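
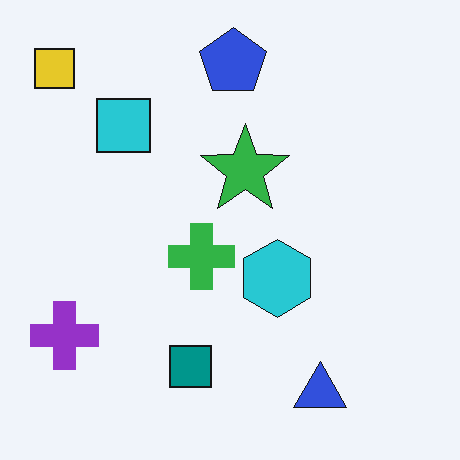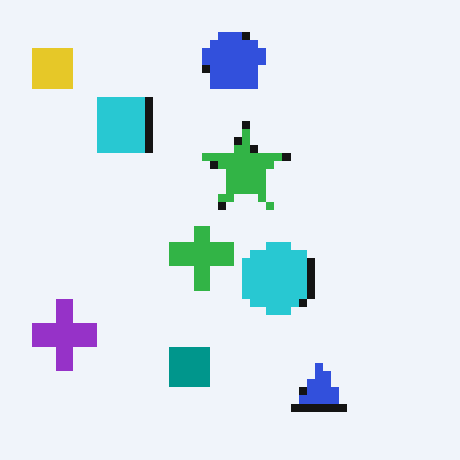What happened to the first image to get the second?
It was moderately pixelated.

Shapes are reduced to large square blocks; fine edges and outlines are lost — a downscale-then-upscale (mosaic) effect.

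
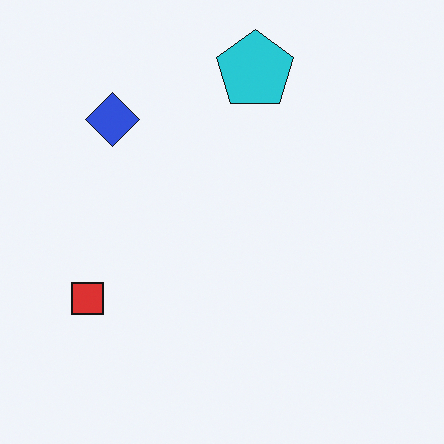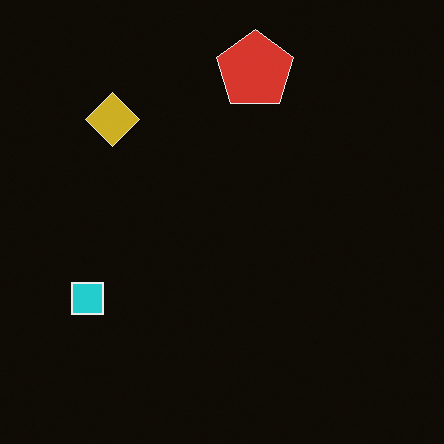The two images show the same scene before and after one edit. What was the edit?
The transformation is: color-inverted (negative).

The light background has become dark and every shape's color is its complement — a photographic negative.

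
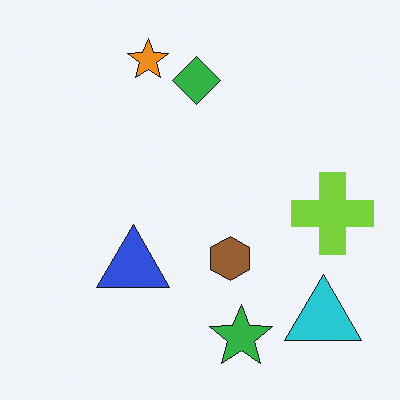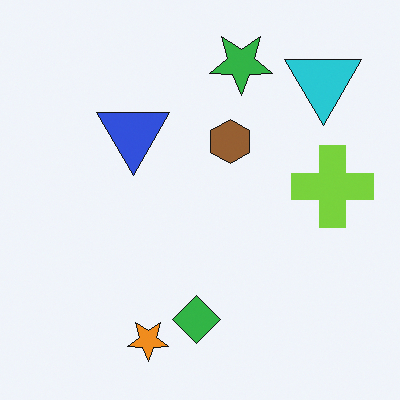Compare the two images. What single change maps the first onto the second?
This is the original image flipped vertically (top ↔ bottom).

The orange star is in the top of the first image and the bottom of the second — shapes on opposite sides of the horizontal midline have swapped in a mirror flip.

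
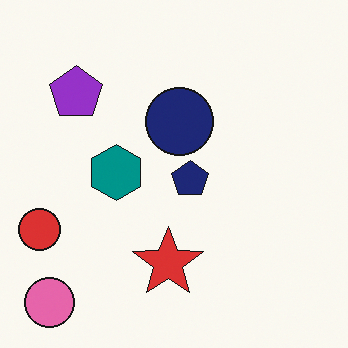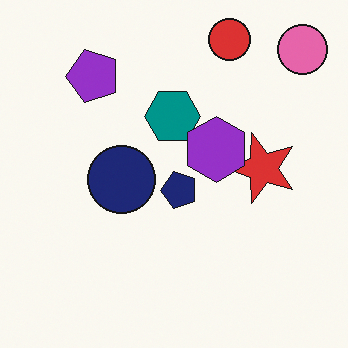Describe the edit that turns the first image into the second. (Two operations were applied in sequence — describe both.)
The second image is the first transposed (reflected across the top-left ↔ bottom-right diagonal), then overlaid with an additional purple hexagon.

Shapes have swapped their row and column positions — what was in the top-right is now in the bottom-left — a diagonal reflection. A purple hexagon appears in the second image that is absent from the first.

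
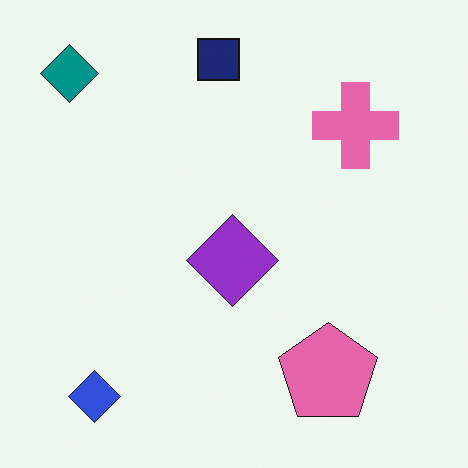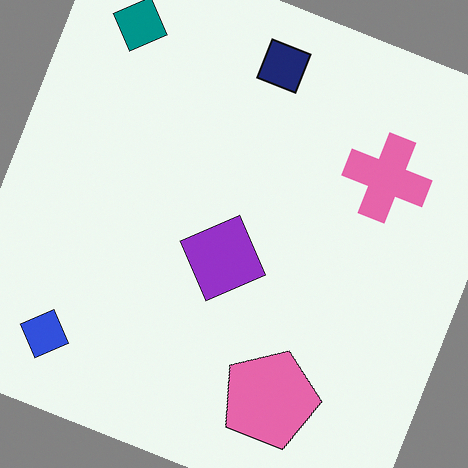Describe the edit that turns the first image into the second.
This is the original image rotated clockwise by a moderate amount.

Every shape is tilted by the same angle and the image corners show triangular fill wedges — a whole-image rotation by a non-right angle.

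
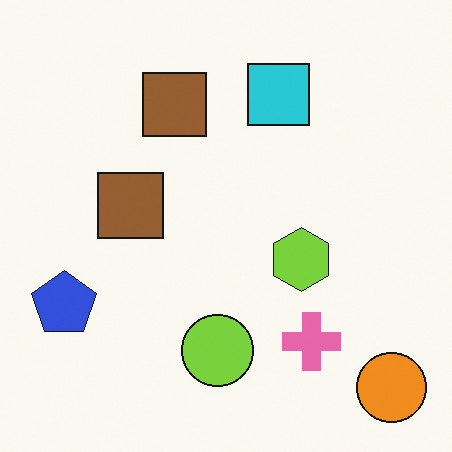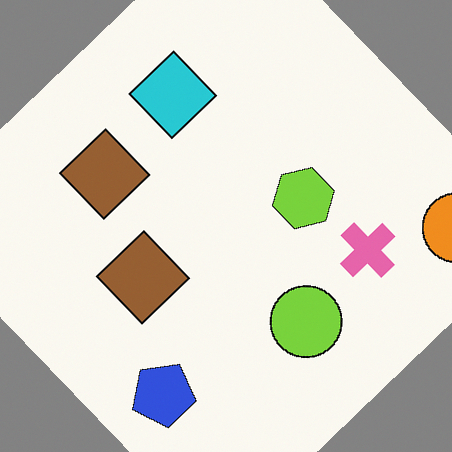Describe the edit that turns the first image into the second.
The transformation is: rotated counter-clockwise by a large amount — several tens of degrees.

Every shape is tilted by the same angle and the image corners show triangular fill wedges — a whole-image rotation by a non-right angle.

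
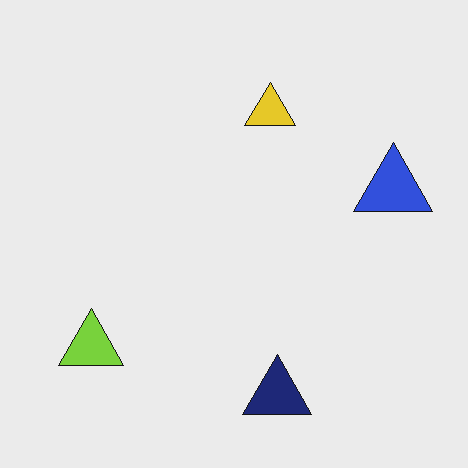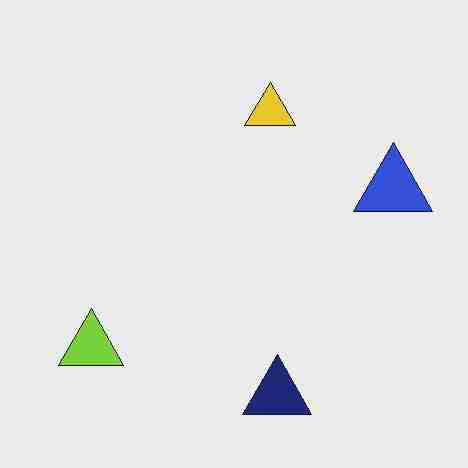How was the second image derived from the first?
Degraded with heavy JPEG compression.

Blocky 8×8 compression artifacts appear around shape edges and the flat background shows ringing — characteristic JPEG degradation.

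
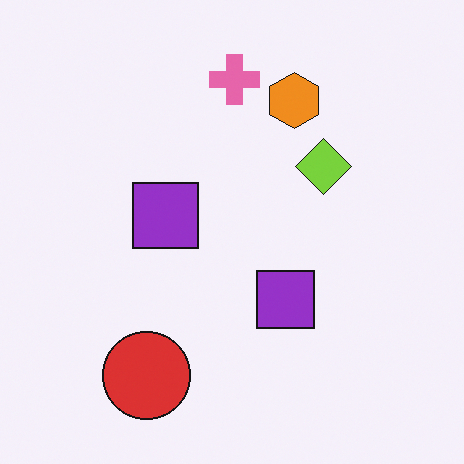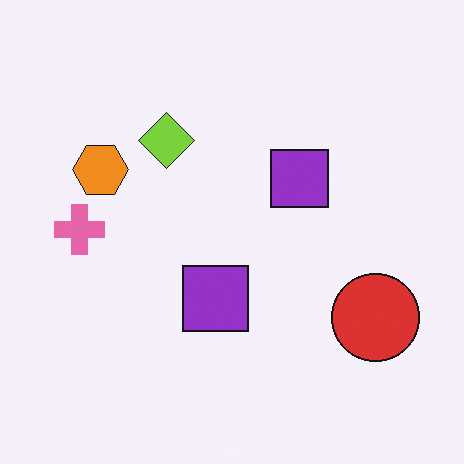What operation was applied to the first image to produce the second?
The image was rotated 90° counter-clockwise.

The red circle sits in the bottom-left of the first image and the bottom-right of the second — consistent with a whole-image 90° counter-clockwise rotation.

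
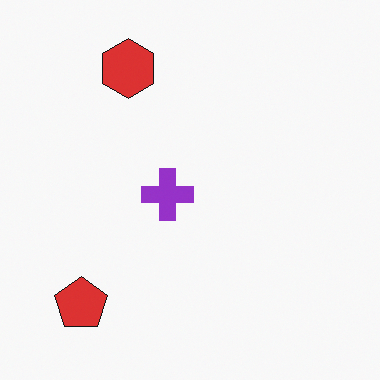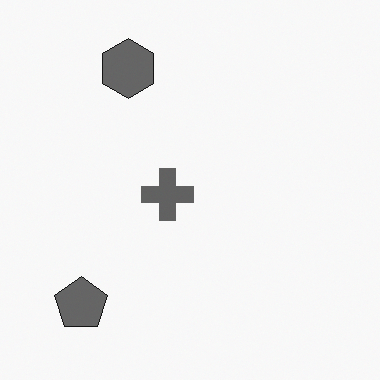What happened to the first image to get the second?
This is the original image converted to grayscale.

All color is removed — every shape is now a shade of grey.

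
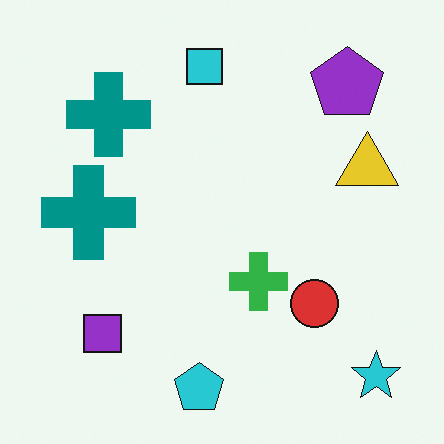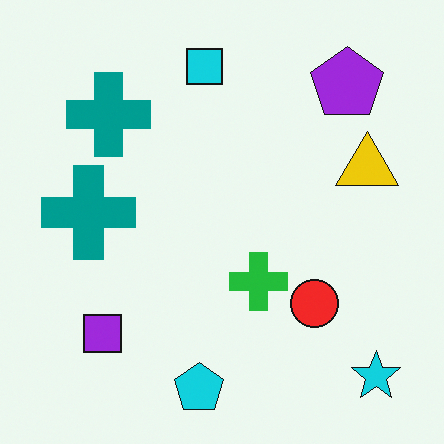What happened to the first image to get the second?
The image was slightly oversaturated.

All colors are more vivid — a global saturation change.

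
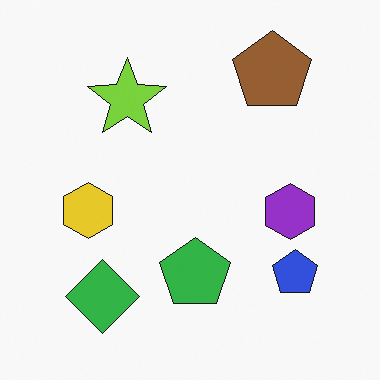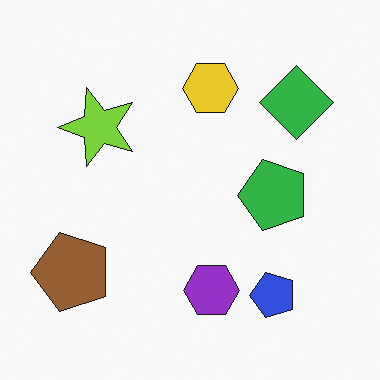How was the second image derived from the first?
The image was transposed (reflected across the top-left ↔ bottom-right diagonal).

Shapes have swapped their row and column positions — what was in the top-right is now in the bottom-left — a diagonal reflection.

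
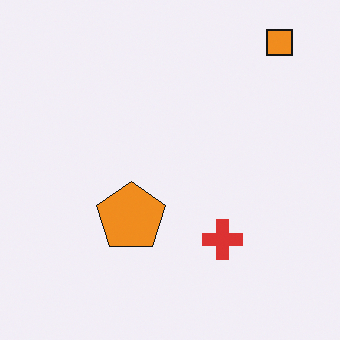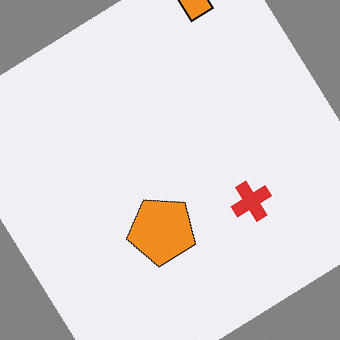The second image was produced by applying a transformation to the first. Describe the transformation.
This is the original image rotated counter-clockwise by a large amount — several tens of degrees.

Every shape is tilted by the same angle and the image corners show triangular fill wedges — a whole-image rotation by a non-right angle.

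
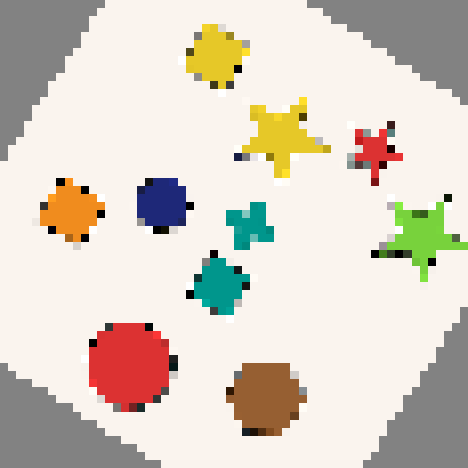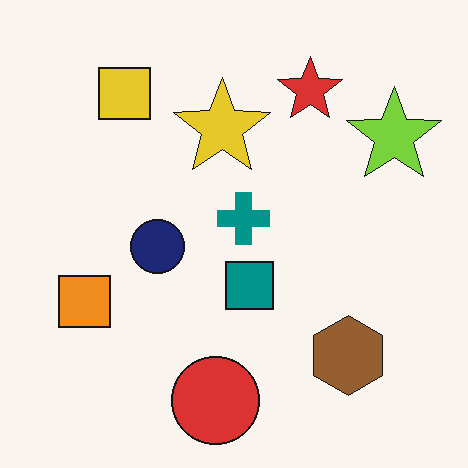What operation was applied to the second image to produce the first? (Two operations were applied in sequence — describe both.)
The first image is the second rotated clockwise by a large amount — several tens of degrees, then pixelated into visible square blocks.

Every shape is tilted by the same angle and the image corners show triangular fill wedges — a whole-image rotation by a non-right angle. Shapes are reduced to large square blocks; fine edges and outlines are lost — a downscale-then-upscale (mosaic) effect.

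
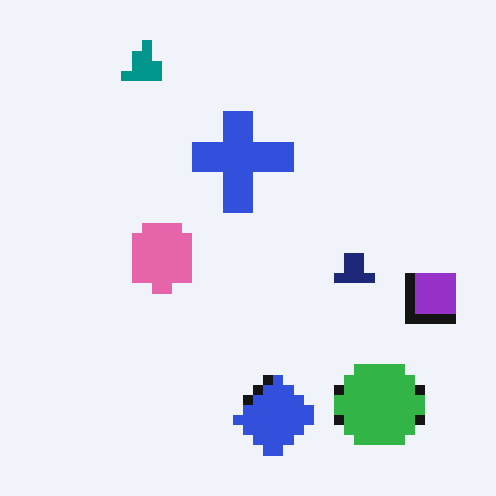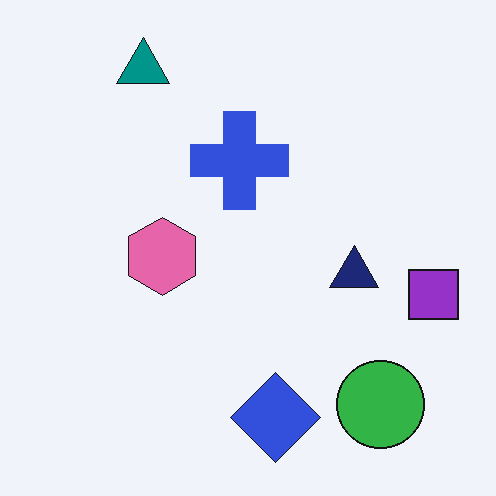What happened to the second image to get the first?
Coarsely pixelated.

Shapes are reduced to large square blocks; fine edges and outlines are lost — a downscale-then-upscale (mosaic) effect.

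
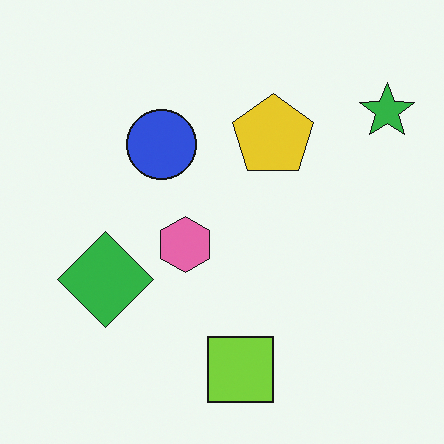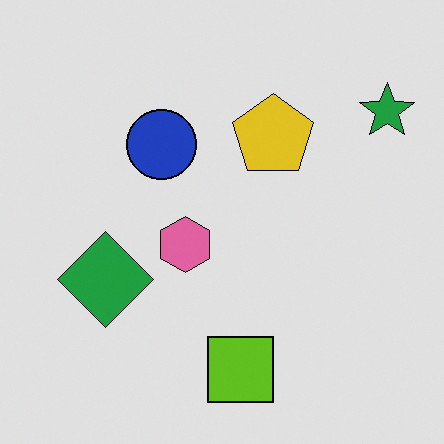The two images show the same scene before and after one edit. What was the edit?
The image was moderately posterized.

Each flat color has snapped to a coarser quantized level — most visibly, the near-white background has dropped to a flat grey.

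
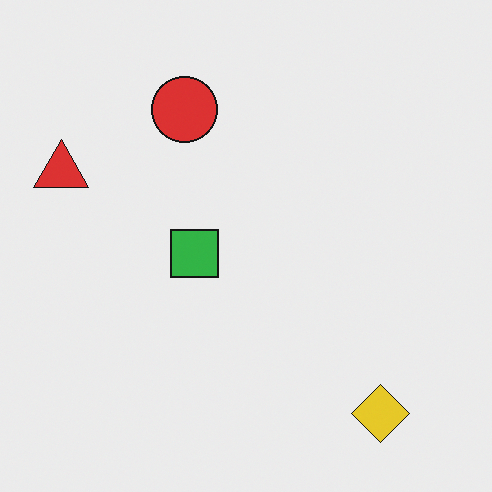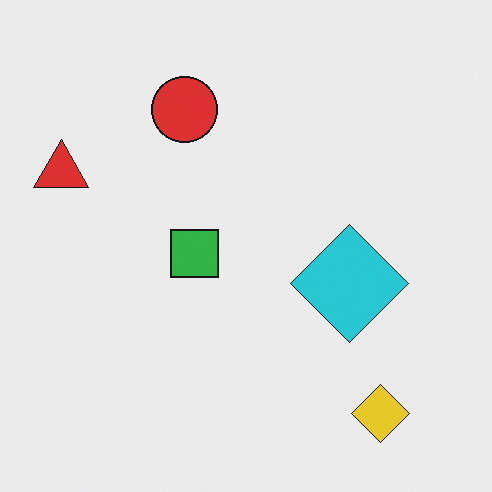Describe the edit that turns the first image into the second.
It was overlaid with an additional cyan diamond.

A cyan diamond appears in the second image that is absent from the first.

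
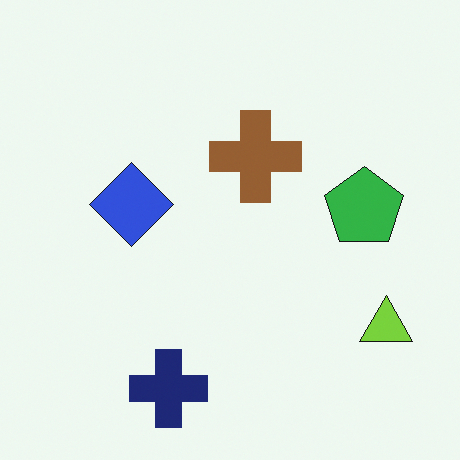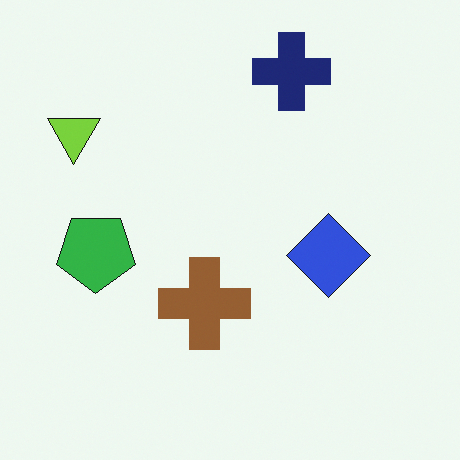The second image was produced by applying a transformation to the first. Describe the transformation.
The image was rotated 180°.

The lime triangle sits in the bottom-right of the first image and the top-left of the second — consistent with a whole-image 180° rotation.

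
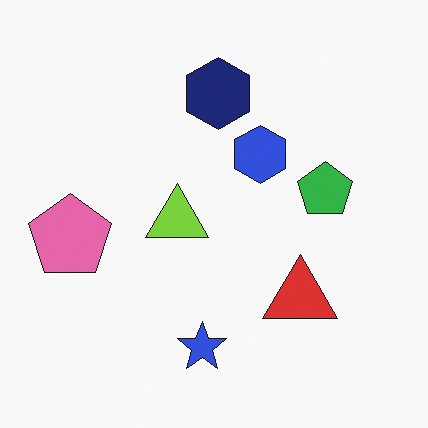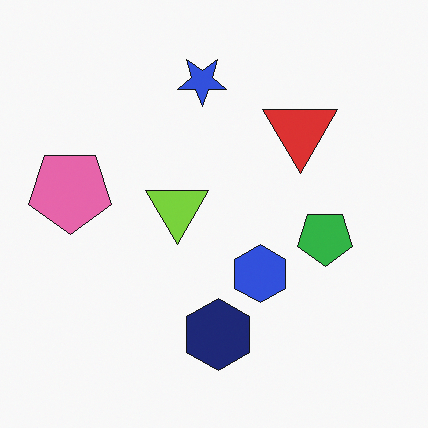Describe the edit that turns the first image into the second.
Flipped vertically (top ↔ bottom).

The blue star is in the bottom of the first image and the top of the second — shapes on opposite sides of the horizontal midline have swapped in a mirror flip.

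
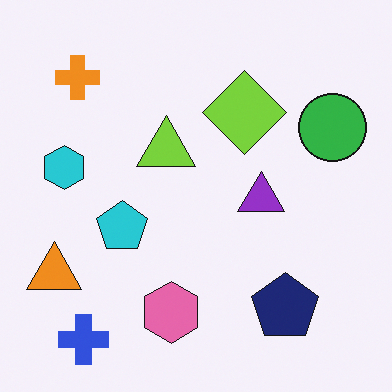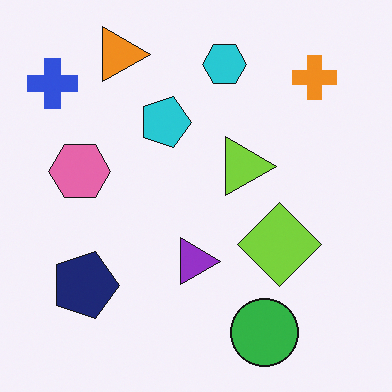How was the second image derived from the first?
It was rotated 90° clockwise.

The blue cross sits in the bottom-left of the first image and the top-left of the second — consistent with a whole-image 90° clockwise rotation.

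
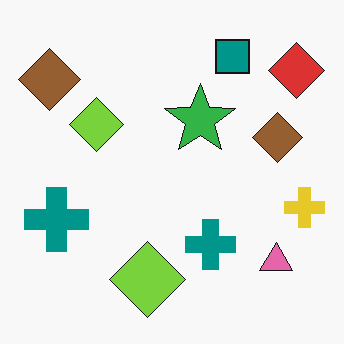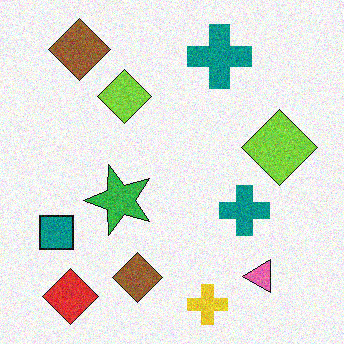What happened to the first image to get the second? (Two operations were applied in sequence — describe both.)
The transformation is: degraded with moderate additive noise, then transposed (reflected across the top-left ↔ bottom-right diagonal).

Random speckle covers the whole image, including the flat background. Shapes have swapped their row and column positions — what was in the top-right is now in the bottom-left — a diagonal reflection.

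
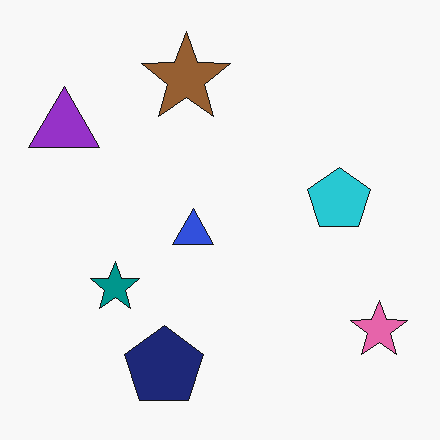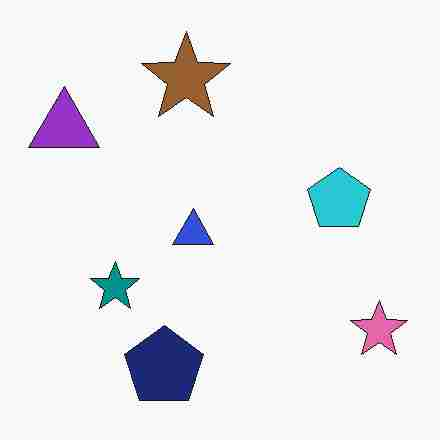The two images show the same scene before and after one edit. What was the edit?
The image was heavily JPEG-compressed with obvious blocking artifacts.

Blocky 8×8 compression artifacts appear around shape edges and the flat background shows ringing — characteristic JPEG degradation.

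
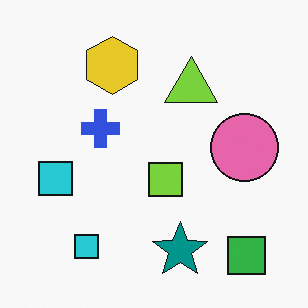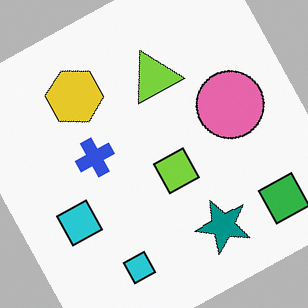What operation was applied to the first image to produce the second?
This is the original image rotated counter-clockwise by a moderate amount.

Every shape is tilted by the same angle and the image corners show triangular fill wedges — a whole-image rotation by a non-right angle.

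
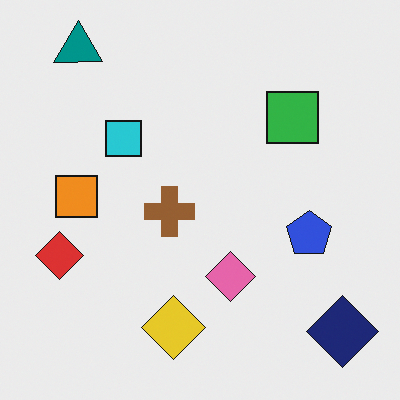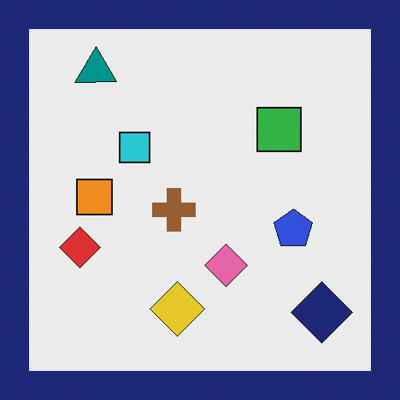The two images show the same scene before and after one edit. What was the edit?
Framed with a navy border.

A solid navy frame runs around the edge of the second image, with the content slightly shrunk inside it.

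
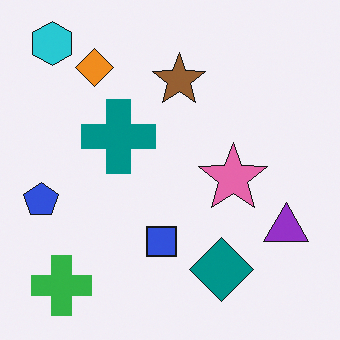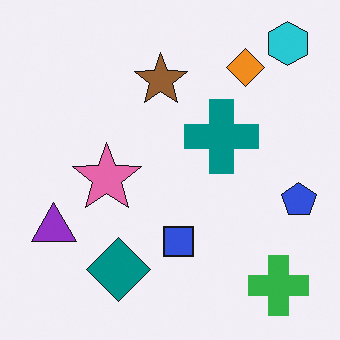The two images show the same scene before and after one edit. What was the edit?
This is the original image flipped horizontally (left ↔ right).

The blue pentagon is in the left of the first image and the right of the second — shapes on opposite sides of the vertical midline have swapped in a mirror flip.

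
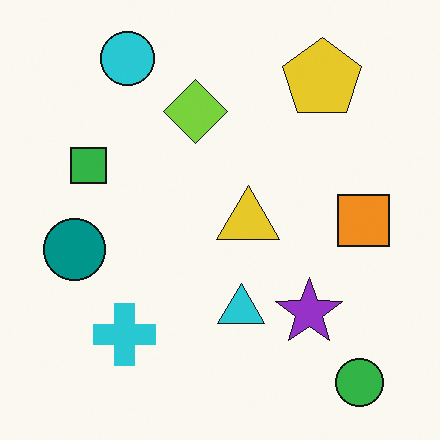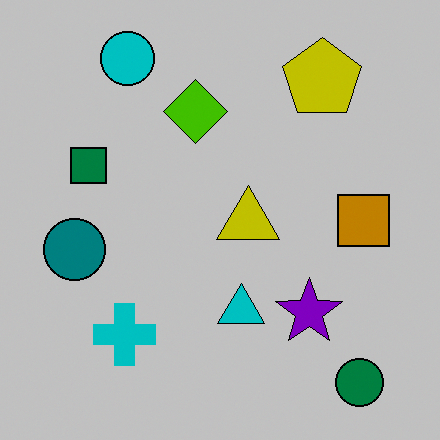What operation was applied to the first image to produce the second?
The image was aggressively posterized.

Each flat color has snapped to a coarser quantized level — most visibly, the near-white background has dropped to a flat grey.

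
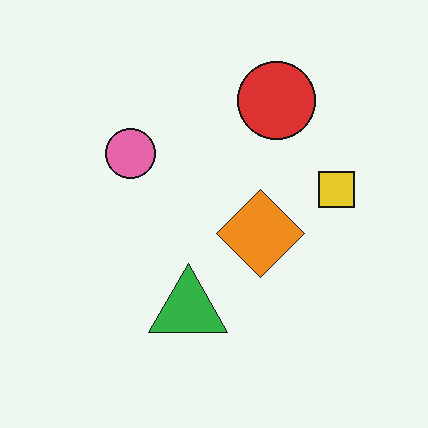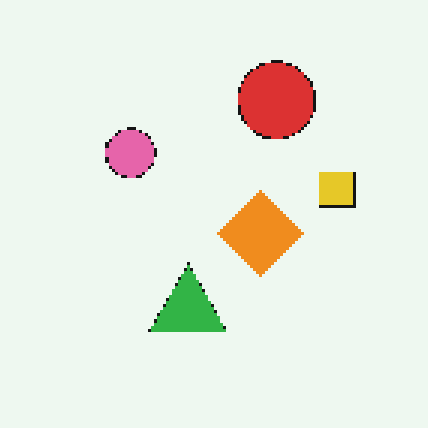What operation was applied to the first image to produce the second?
This is the original image lightly pixelated (a mild mosaic effect).

Shapes are reduced to large square blocks; fine edges and outlines are lost — a downscale-then-upscale (mosaic) effect.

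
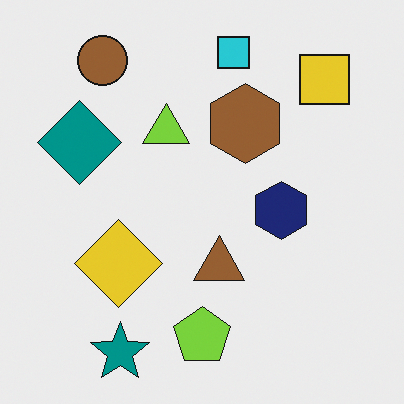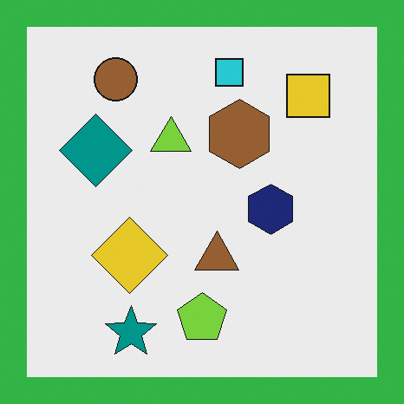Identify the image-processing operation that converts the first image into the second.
The second image is the first framed with a green border.

A solid green frame runs around the edge of the second image, with the content slightly shrunk inside it.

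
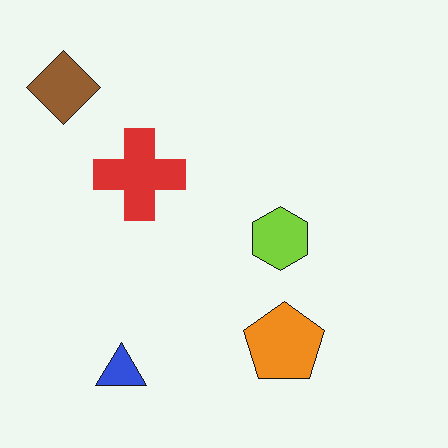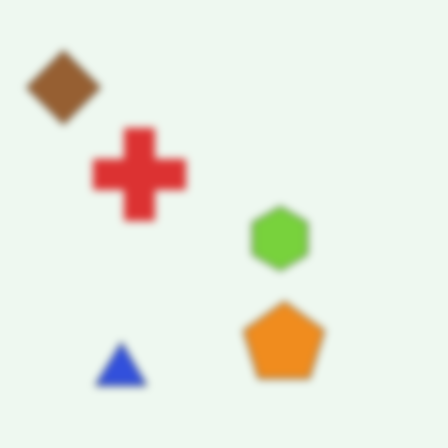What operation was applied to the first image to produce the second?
This is the original image moderately blurred.

Shape edges and outlines are uniformly softened across the whole image.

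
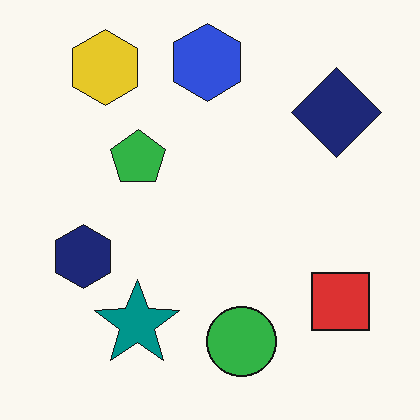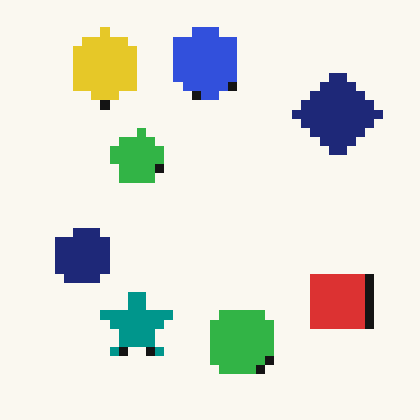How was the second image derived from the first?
Heavily pixelated into large blocks.

Shapes are reduced to large square blocks; fine edges and outlines are lost — a downscale-then-upscale (mosaic) effect.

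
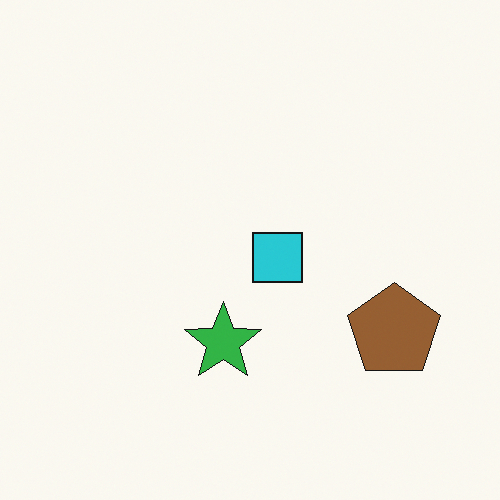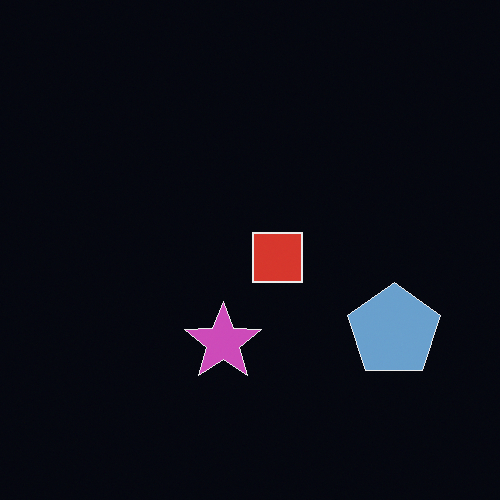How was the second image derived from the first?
It was color-inverted (negative).

The light background has become dark and every shape's color is its complement — a photographic negative.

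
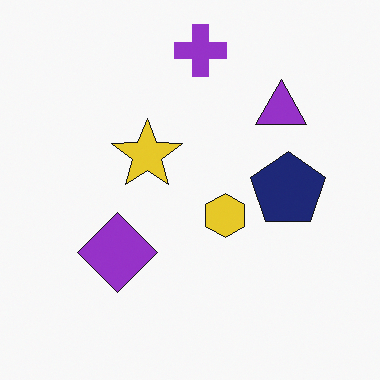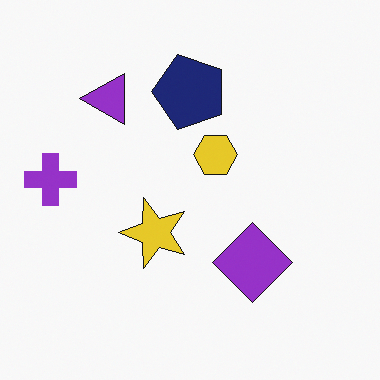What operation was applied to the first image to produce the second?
It was rotated 90° counter-clockwise.

The purple cross sits in the top of the first image and the left of the second — consistent with a whole-image 90° counter-clockwise rotation.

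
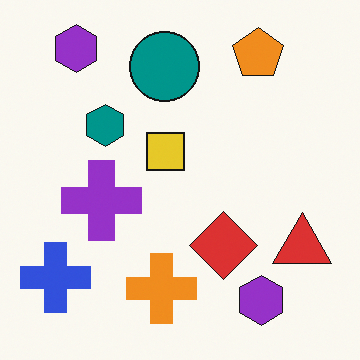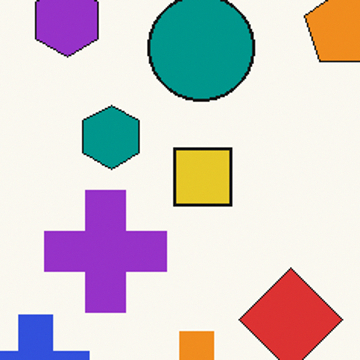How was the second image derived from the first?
This is the original image cropped slightly and scaled back up.

The visible shapes are larger and the field of view is narrower; shapes near the original edges may be partly or wholly outside the frame — a crop-and-rescale.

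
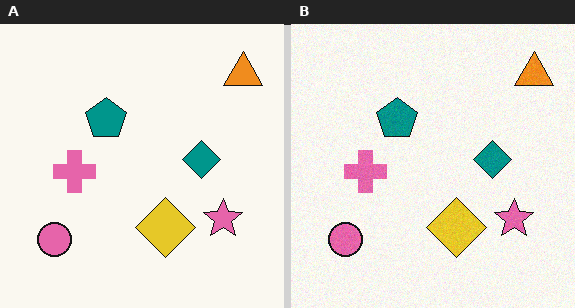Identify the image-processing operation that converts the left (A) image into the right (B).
It was degraded with a light layer of grain.

Random speckle covers the whole image, including the flat background.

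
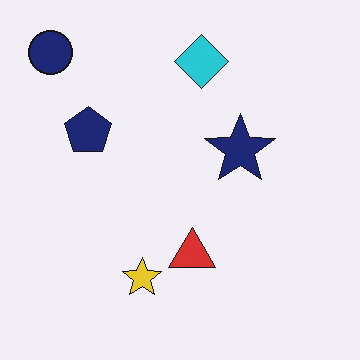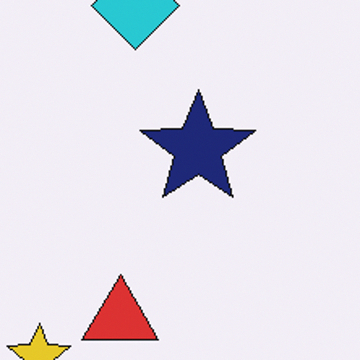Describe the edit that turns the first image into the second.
The second image is the first cropped to a noticeably smaller region and rescaled.

The visible shapes are larger and the field of view is narrower; shapes near the original edges may be partly or wholly outside the frame — a crop-and-rescale.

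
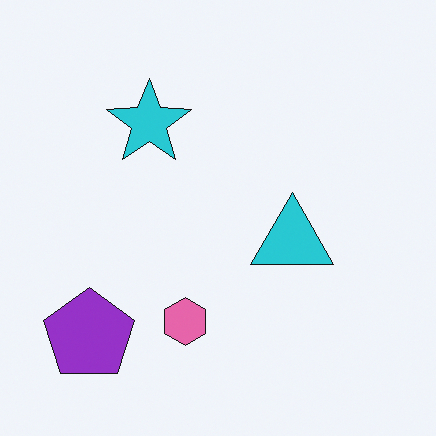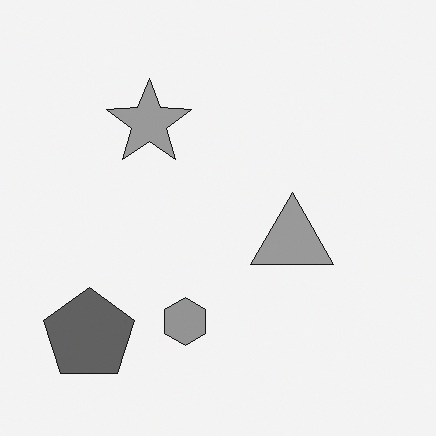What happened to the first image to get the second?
This is the original image converted to grayscale.

All color is removed — every shape is now a shade of grey.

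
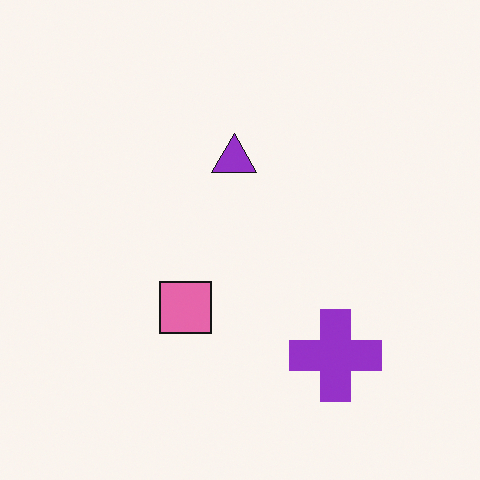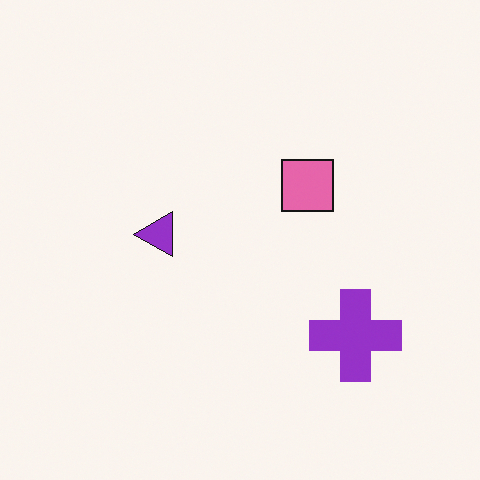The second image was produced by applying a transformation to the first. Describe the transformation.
The second image is the first transposed (reflected across the top-left ↔ bottom-right diagonal).

Shapes have swapped their row and column positions — what was in the top-right is now in the bottom-left — a diagonal reflection.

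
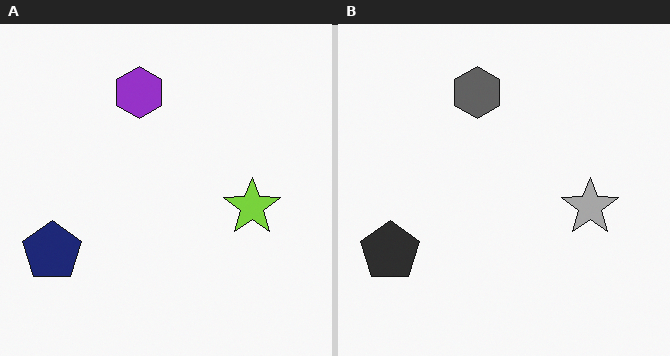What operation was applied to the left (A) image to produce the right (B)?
This is the original image converted to grayscale.

All color is removed — every shape is now a shade of grey.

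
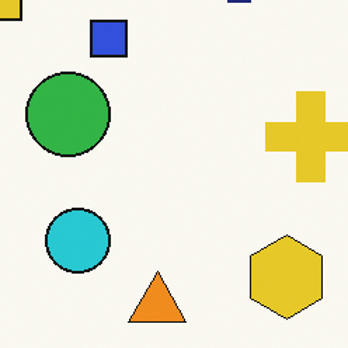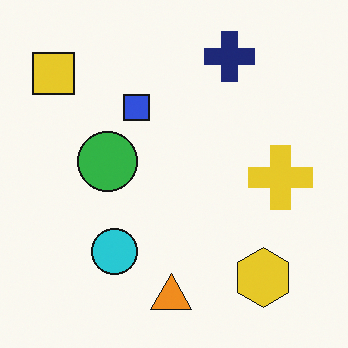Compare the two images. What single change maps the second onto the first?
It was cropped slightly and scaled back up.

The visible shapes are larger and the field of view is narrower; shapes near the original edges may be partly or wholly outside the frame — a crop-and-rescale.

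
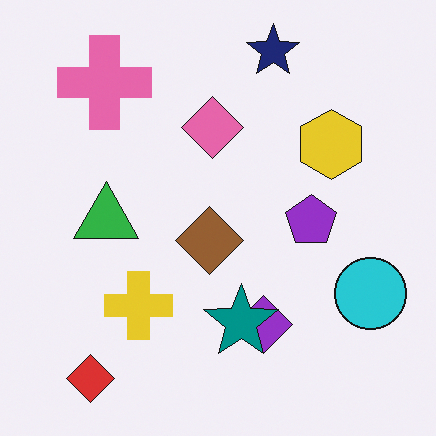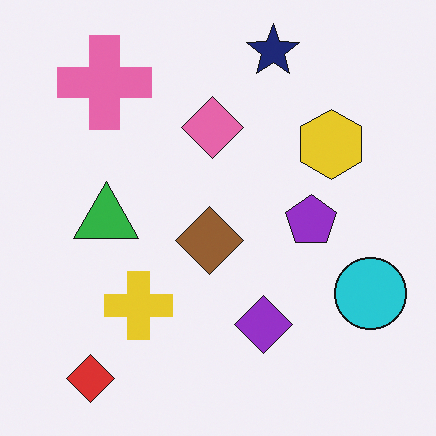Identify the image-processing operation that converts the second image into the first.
This is the original image overlaid with an additional teal star.

A teal star appears in the first image that is absent from the second.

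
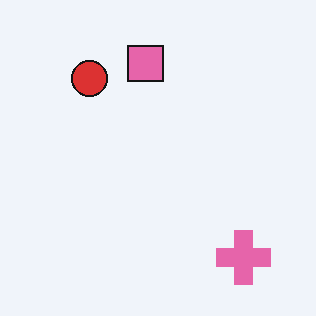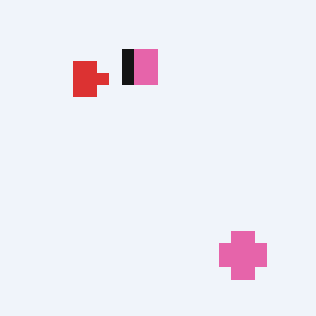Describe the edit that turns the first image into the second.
Heavily pixelated into large blocks.

Shapes are reduced to large square blocks; fine edges and outlines are lost — a downscale-then-upscale (mosaic) effect.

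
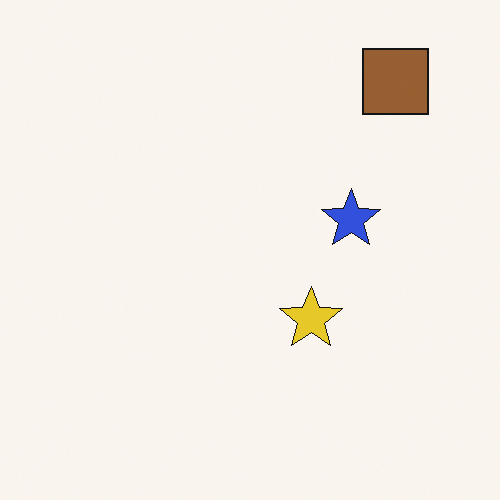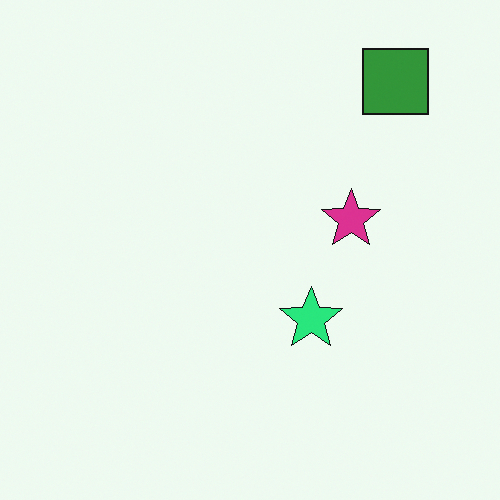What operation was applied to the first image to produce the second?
The transformation is: hue-shifted noticeably.

Every shape's color has rotated by the same amount around the hue wheel — a uniform hue shift.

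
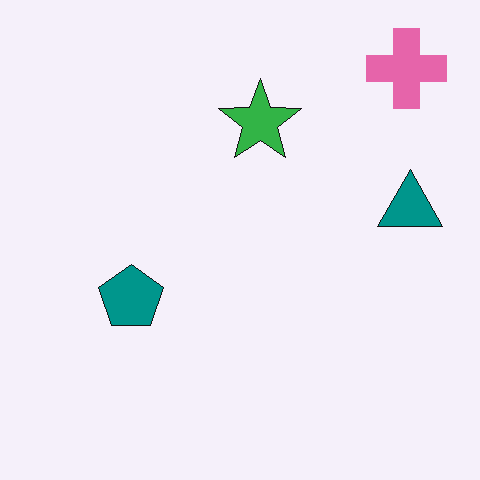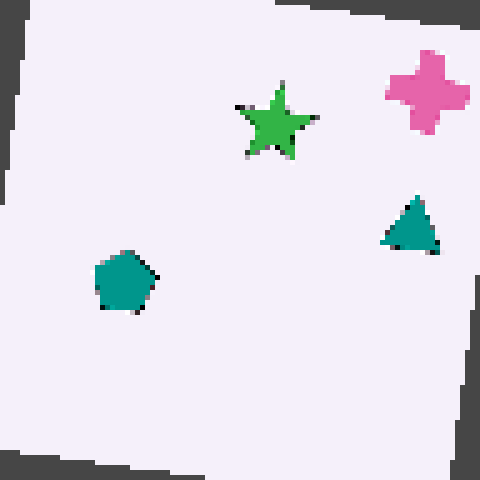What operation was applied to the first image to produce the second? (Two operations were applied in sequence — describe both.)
The transformation is: rotated clockwise by a slight angle, then lightly pixelated (a mild mosaic effect).

Every shape is tilted by the same angle and the image corners show triangular fill wedges — a whole-image rotation by a non-right angle. Shapes are reduced to large square blocks; fine edges and outlines are lost — a downscale-then-upscale (mosaic) effect.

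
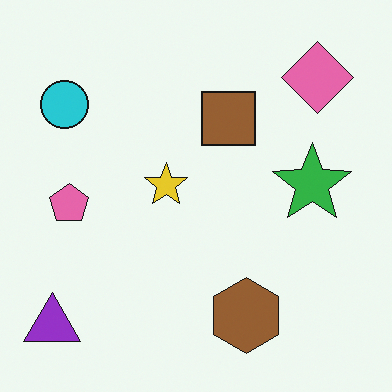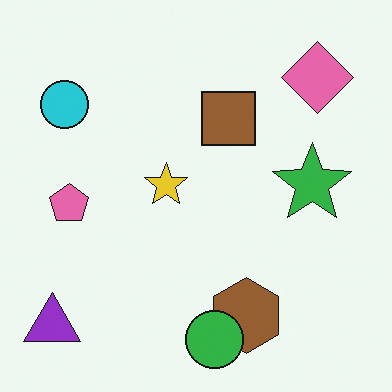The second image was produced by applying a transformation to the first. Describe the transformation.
It was overlaid with an additional green circle.

A green circle appears in the second image that is absent from the first.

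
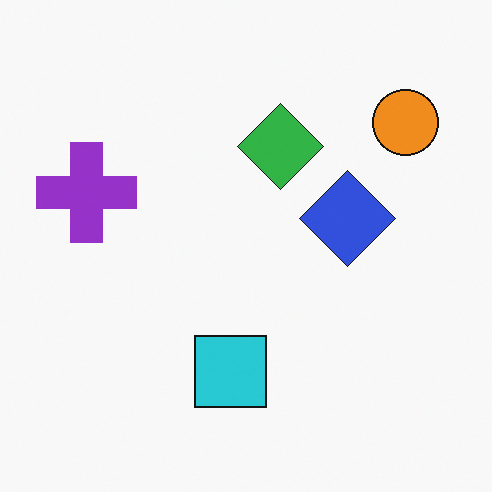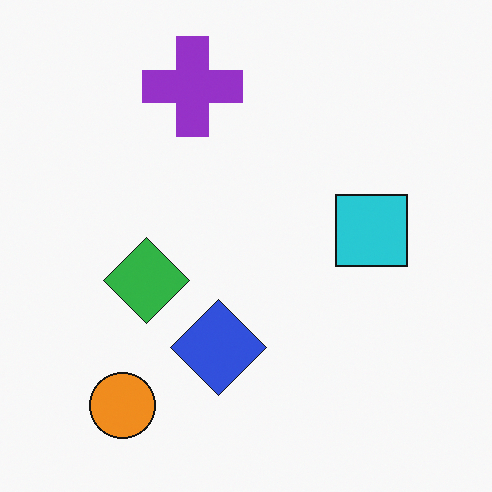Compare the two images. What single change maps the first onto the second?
The image was transposed (reflected across the top-left ↔ bottom-right diagonal).

Shapes have swapped their row and column positions — what was in the top-right is now in the bottom-left — a diagonal reflection.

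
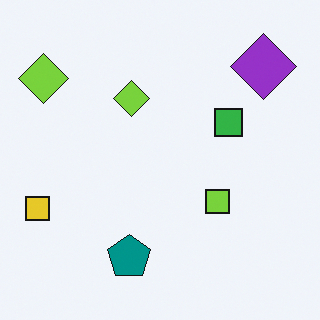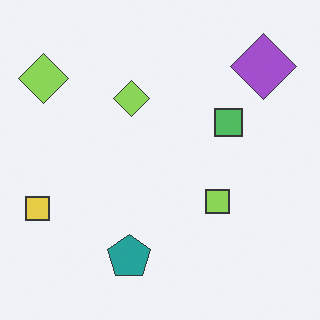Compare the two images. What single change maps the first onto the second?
The second image is the first given slightly reduced contrast.

Tones are pushed toward mid-grey across the whole image — a global contrast change.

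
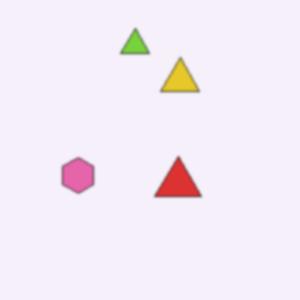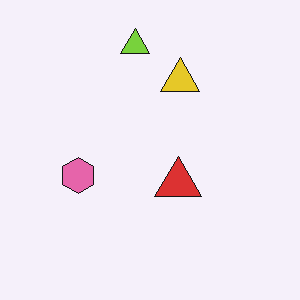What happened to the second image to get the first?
Lightly blurred.

Shape edges and outlines are uniformly softened across the whole image.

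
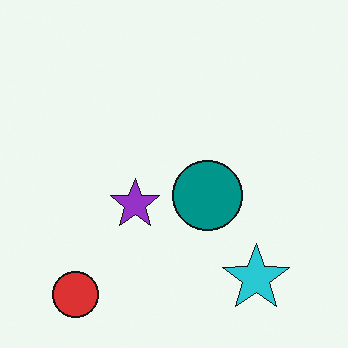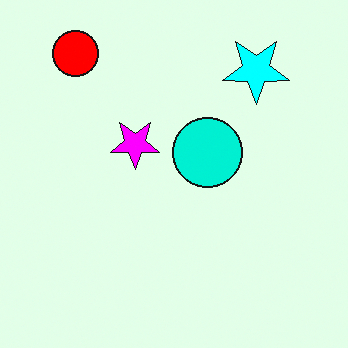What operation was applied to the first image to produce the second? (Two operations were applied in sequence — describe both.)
It was flipped vertically (top ↔ bottom), then made much more vivid (saturation change).

The red circle is in the bottom-left of the first image and the top-left of the second — shapes on opposite sides of the horizontal midline have swapped in a mirror flip. All colors are more vivid — a global saturation change.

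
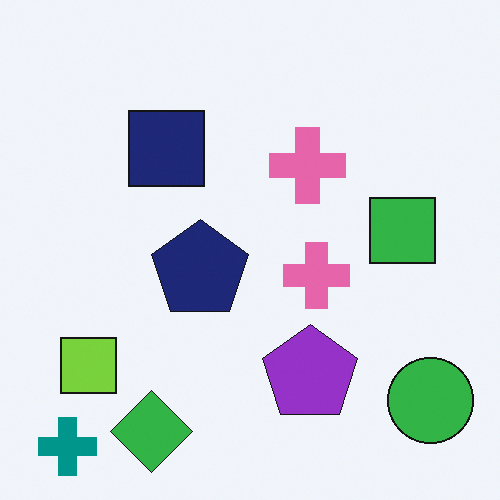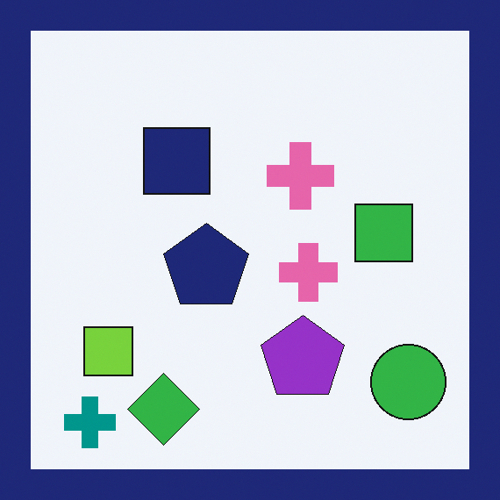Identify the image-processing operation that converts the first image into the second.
This is the original image framed with a navy border.

A solid navy frame runs around the edge of the second image, with the content slightly shrunk inside it.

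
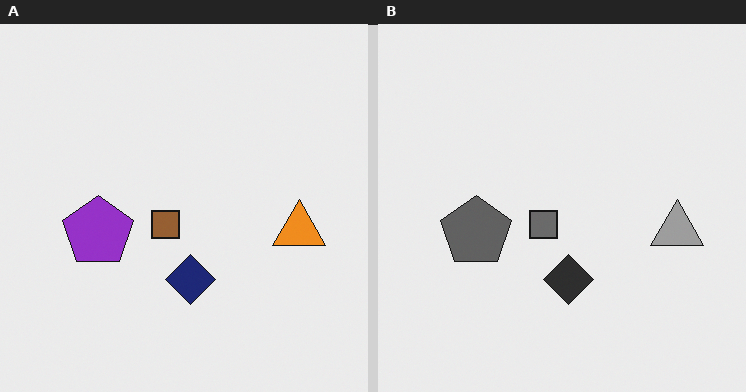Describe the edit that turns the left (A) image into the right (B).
This is the original image converted to grayscale.

All color is removed — every shape is now a shade of grey.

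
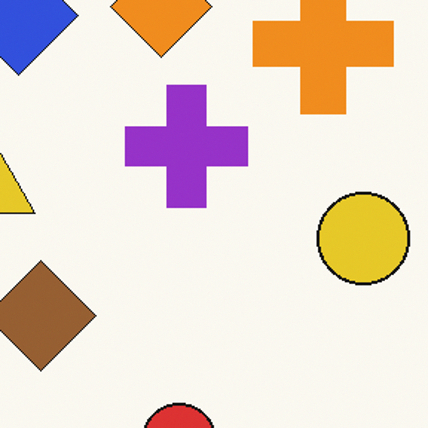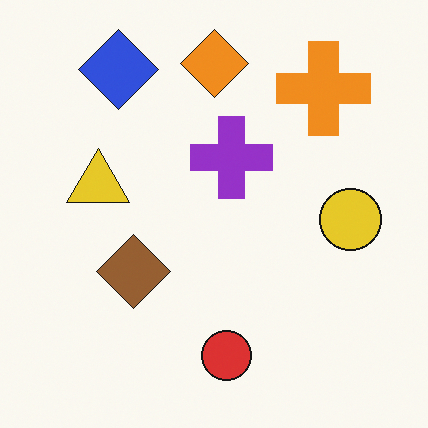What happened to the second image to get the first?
The image was cropped to a modestly smaller region and rescaled.

The visible shapes are larger and the field of view is narrower; shapes near the original edges may be partly or wholly outside the frame — a crop-and-rescale.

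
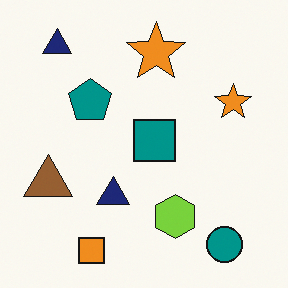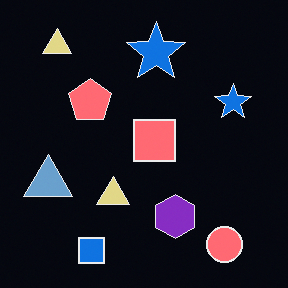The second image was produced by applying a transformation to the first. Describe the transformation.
The transformation is: color-inverted (negative).

The light background has become dark and every shape's color is its complement — a photographic negative.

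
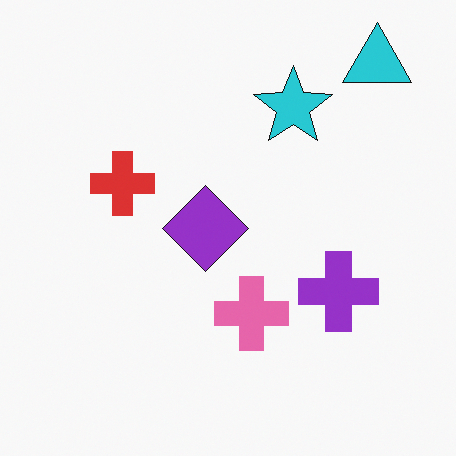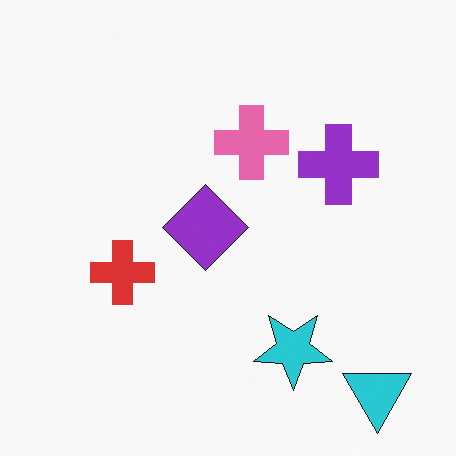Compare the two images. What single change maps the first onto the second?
Flipped vertically (top ↔ bottom).

The cyan triangle is in the top-right of the first image and the bottom-right of the second — shapes on opposite sides of the horizontal midline have swapped in a mirror flip.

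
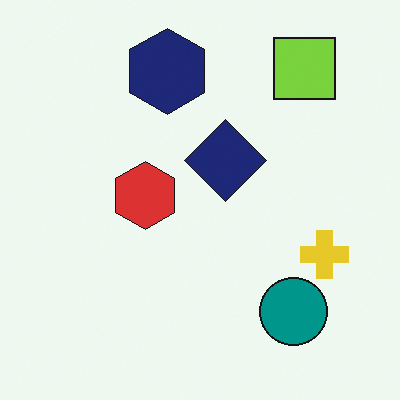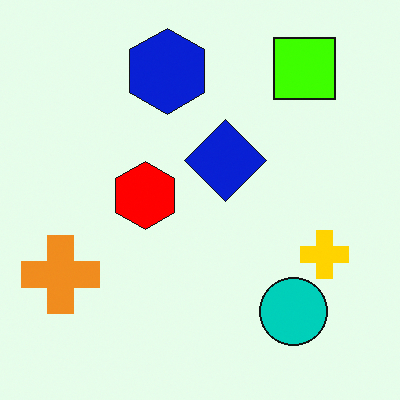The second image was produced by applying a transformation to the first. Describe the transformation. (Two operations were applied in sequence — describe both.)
The second image is the first heavily oversaturated, then overlaid with an additional orange cross.

All colors are more vivid — a global saturation change. An orange cross appears in the second image that is absent from the first.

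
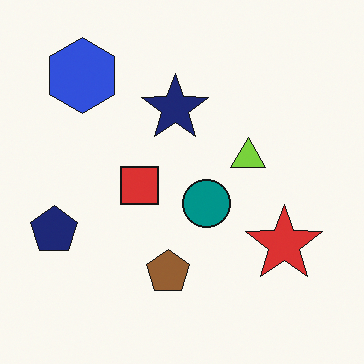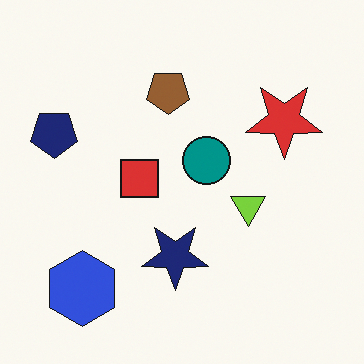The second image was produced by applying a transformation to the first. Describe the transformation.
Flipped vertically (top ↔ bottom).

The blue hexagon is in the top-left of the first image and the bottom-left of the second — shapes on opposite sides of the horizontal midline have swapped in a mirror flip.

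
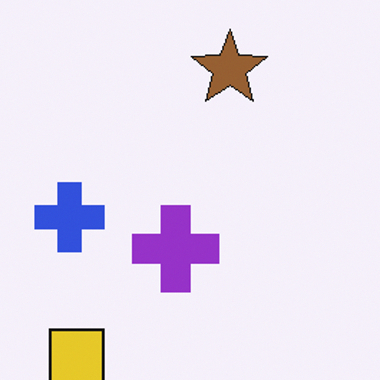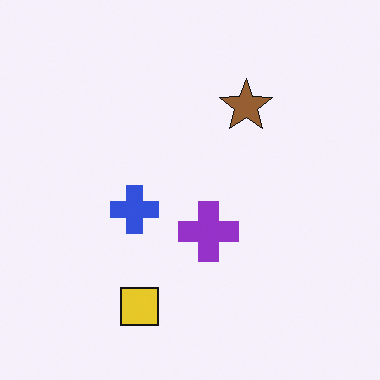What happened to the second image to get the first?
The transformation is: cropped slightly and scaled back up.

The visible shapes are larger and the field of view is narrower; shapes near the original edges may be partly or wholly outside the frame — a crop-and-rescale.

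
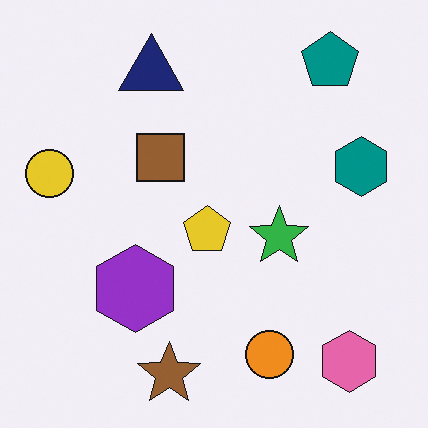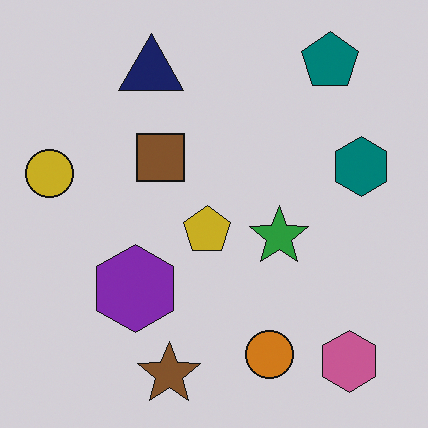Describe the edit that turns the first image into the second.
Slightly darkened.

Every pixel — background and shapes alike — is uniformly darkened.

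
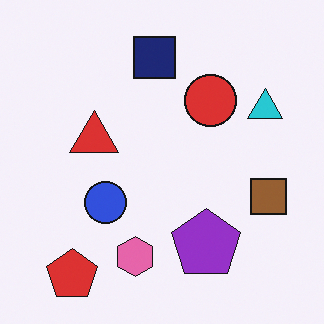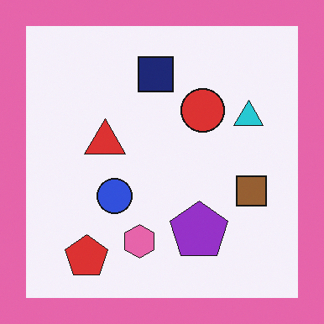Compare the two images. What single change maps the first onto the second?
Framed with a pink border.

A solid pink frame runs around the edge of the second image, with the content slightly shrunk inside it.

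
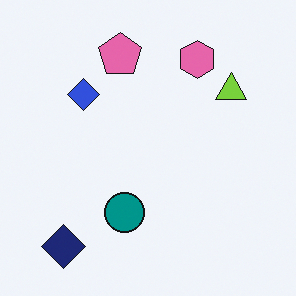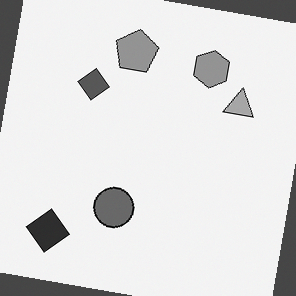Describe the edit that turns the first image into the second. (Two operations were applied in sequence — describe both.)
This is the original image converted to grayscale, then rotated clockwise by a slight angle.

All color is removed — every shape is now a shade of grey. Every shape is tilted by the same angle and the image corners show triangular fill wedges — a whole-image rotation by a non-right angle.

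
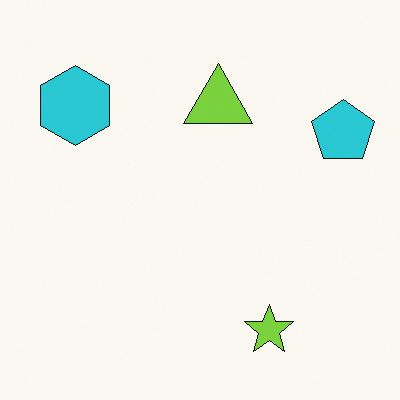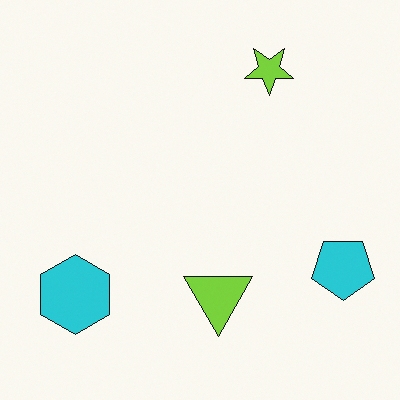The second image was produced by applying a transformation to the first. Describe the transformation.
The transformation is: flipped vertically (top ↔ bottom).

The lime star is in the bottom-right of the first image and the top-right of the second — shapes on opposite sides of the horizontal midline have swapped in a mirror flip.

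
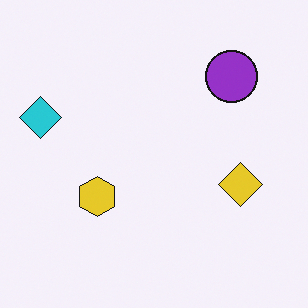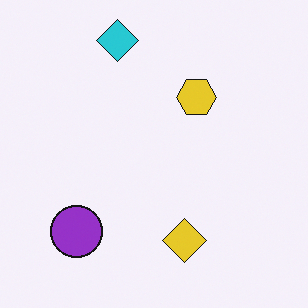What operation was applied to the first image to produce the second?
Transposed (reflected across the top-left ↔ bottom-right diagonal).

Shapes have swapped their row and column positions — what was in the top-right is now in the bottom-left — a diagonal reflection.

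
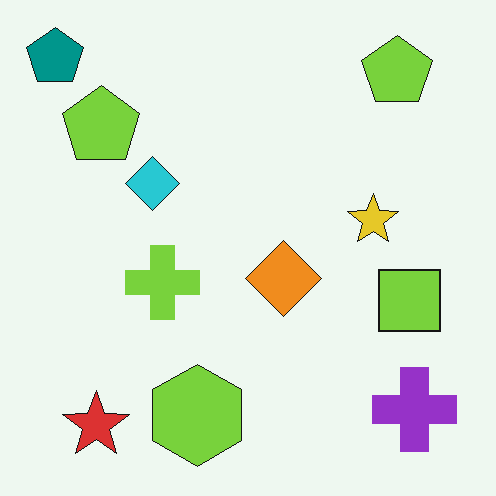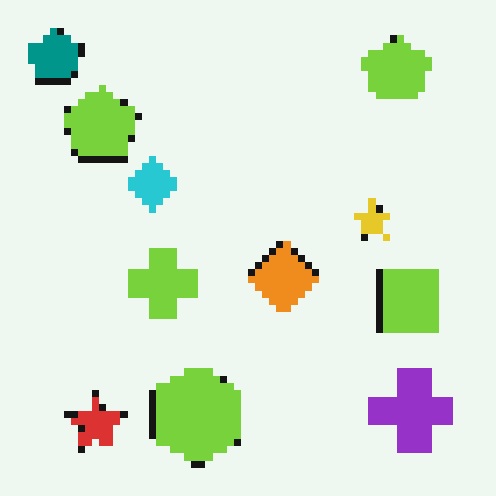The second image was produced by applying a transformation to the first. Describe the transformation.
This is the original image pixelated into visible square blocks.

Shapes are reduced to large square blocks; fine edges and outlines are lost — a downscale-then-upscale (mosaic) effect.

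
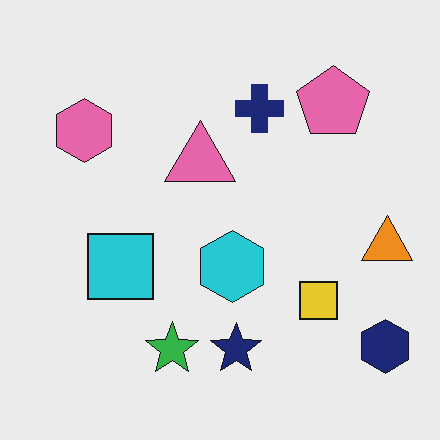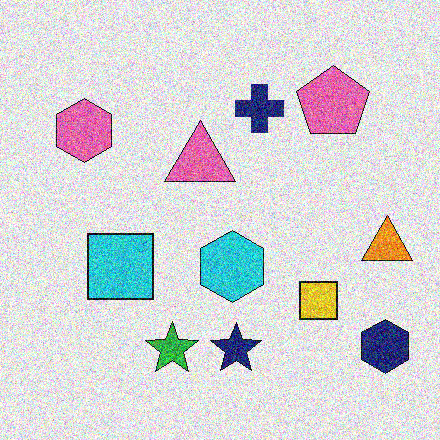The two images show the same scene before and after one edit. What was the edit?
The transformation is: degraded with a thick layer of grain.

Random speckle covers the whole image, including the flat background.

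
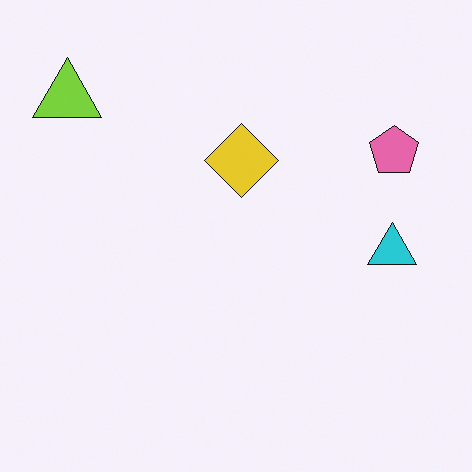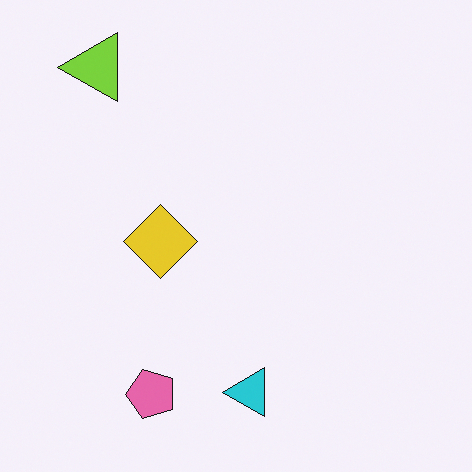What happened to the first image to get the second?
Transposed (reflected across the top-left ↔ bottom-right diagonal).

Shapes have swapped their row and column positions — what was in the top-right is now in the bottom-left — a diagonal reflection.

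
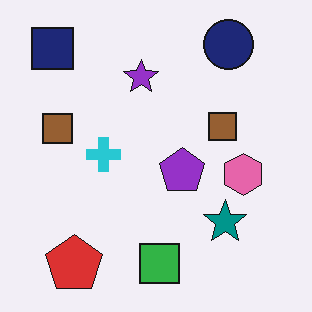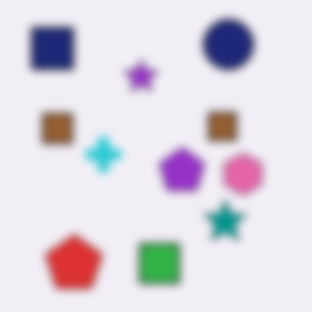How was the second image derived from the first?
The transformation is: noticeably gaussian-blurred.

Shape edges and outlines are uniformly softened across the whole image.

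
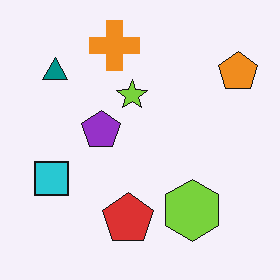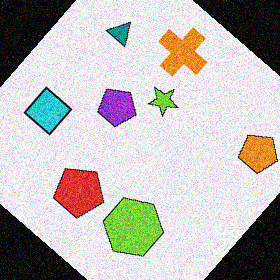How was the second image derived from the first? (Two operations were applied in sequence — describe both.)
It was rotated clockwise by a large amount — several tens of degrees, then degraded with visible gaussian noise.

Every shape is tilted by the same angle and the image corners show triangular fill wedges — a whole-image rotation by a non-right angle. Random speckle covers the whole image, including the flat background.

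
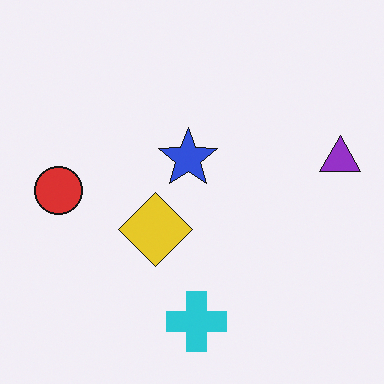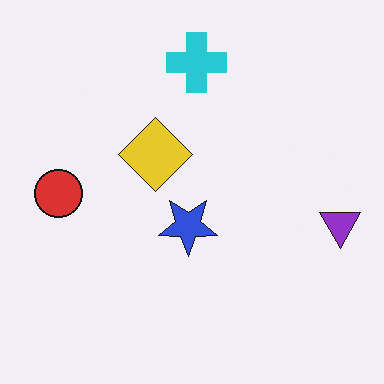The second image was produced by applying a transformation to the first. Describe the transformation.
Flipped vertically (top ↔ bottom).

The cyan cross is in the bottom of the first image and the top of the second — shapes on opposite sides of the horizontal midline have swapped in a mirror flip.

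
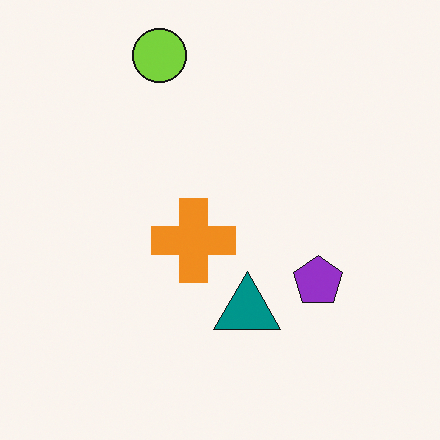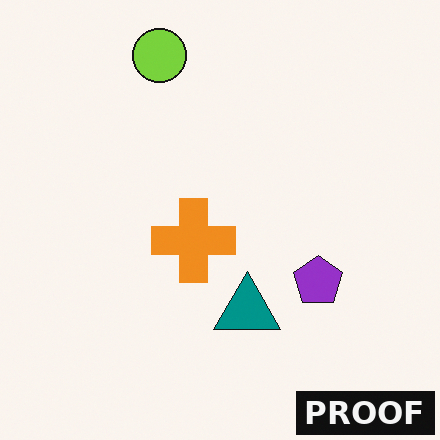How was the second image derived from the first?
This is the original image watermarked with the text "PROOF" in the lower-right corner.

A dark label reading "PROOF" appears in the lower-right corner.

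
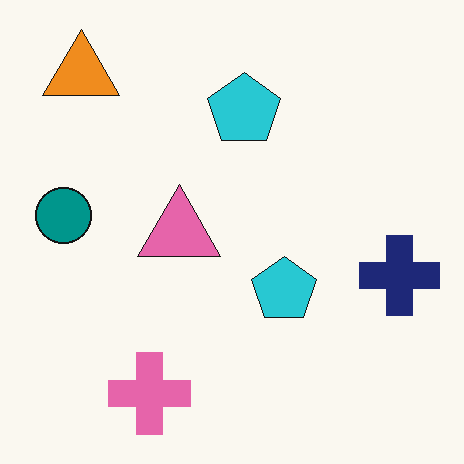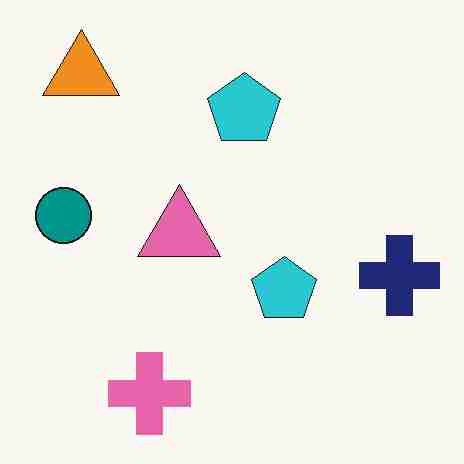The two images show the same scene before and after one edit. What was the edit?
The second image is the first heavily JPEG-compressed with obvious blocking artifacts.

Blocky 8×8 compression artifacts appear around shape edges and the flat background shows ringing — characteristic JPEG degradation.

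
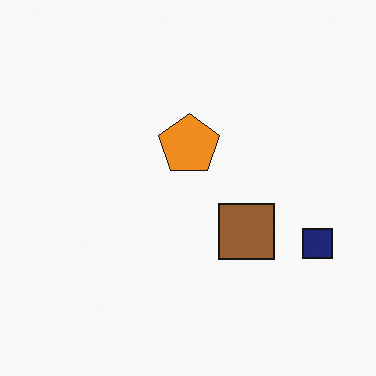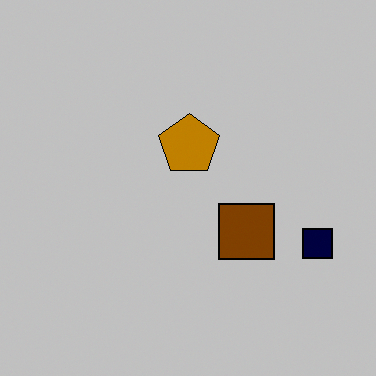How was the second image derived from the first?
It was aggressively posterized.

Each flat color has snapped to a coarser quantized level — most visibly, the near-white background has dropped to a flat grey.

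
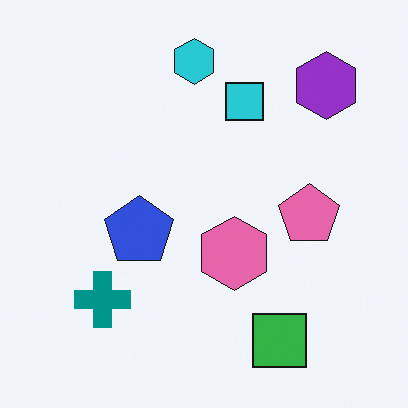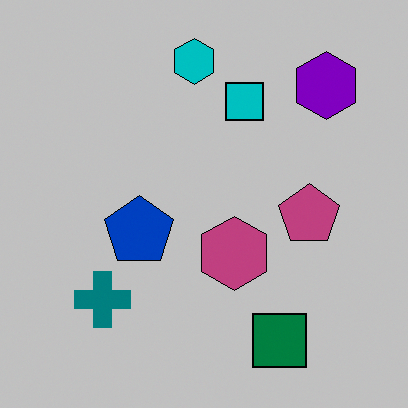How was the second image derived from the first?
The transformation is: heavily posterized to just a handful of flat colors.

Each flat color has snapped to a coarser quantized level — most visibly, the near-white background has dropped to a flat grey.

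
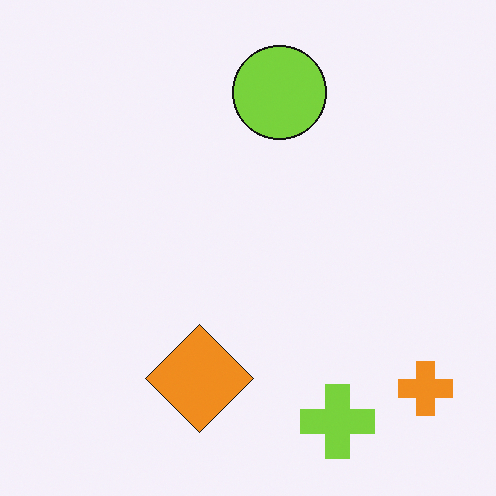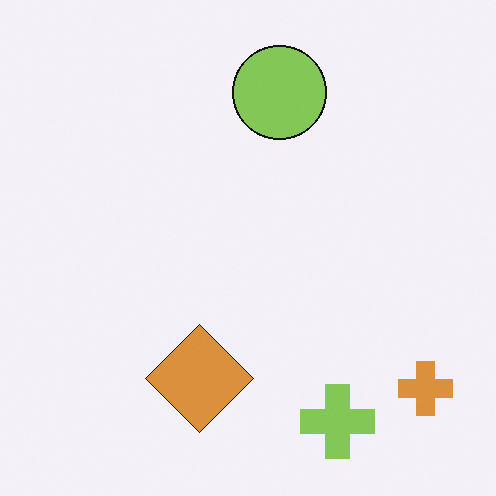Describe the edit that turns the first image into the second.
This is the original image slightly desaturated.

All colors are more muted and greyish — a global saturation change.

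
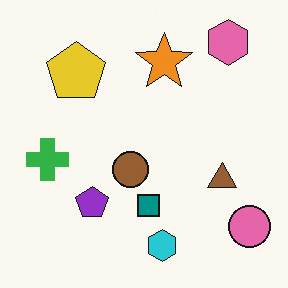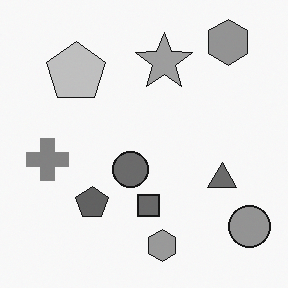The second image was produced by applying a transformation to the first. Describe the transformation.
This is the original image converted to grayscale.

All color is removed — every shape is now a shade of grey.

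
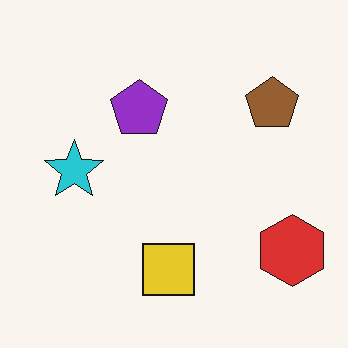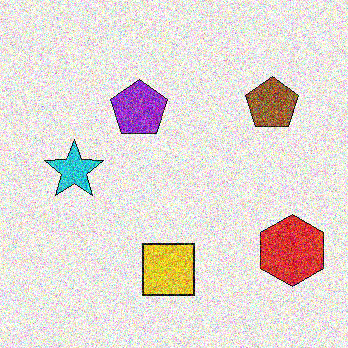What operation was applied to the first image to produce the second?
The image was degraded with a thick layer of grain.

Random speckle covers the whole image, including the flat background.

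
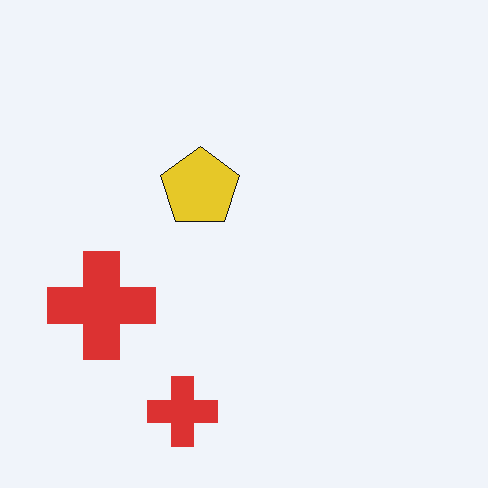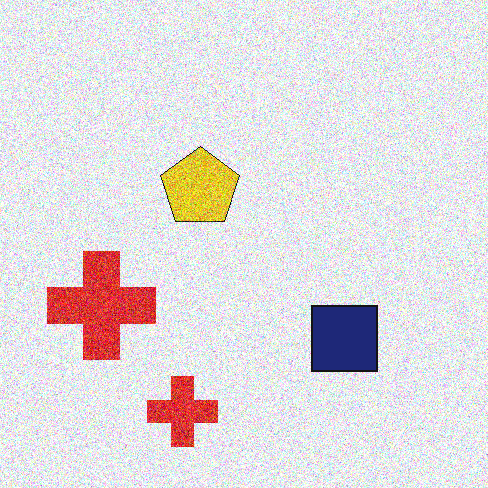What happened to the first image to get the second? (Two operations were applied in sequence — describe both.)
The transformation is: degraded with heavy additive noise, then overlaid with an additional navy square.

Random speckle covers the whole image, including the flat background. A navy square appears in the second image that is absent from the first.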